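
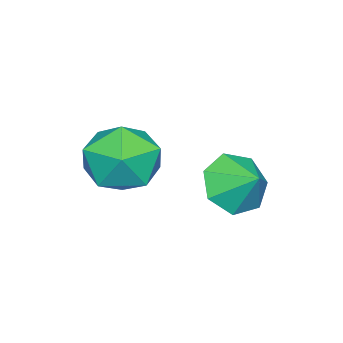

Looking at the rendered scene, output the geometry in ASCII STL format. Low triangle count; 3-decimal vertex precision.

solid 
facet normal -0.301 -0.761 -0.575
outer loop
vertex 0.389 3.592 -2.091
vertex -0.299 3.314 -1.362
vertex -0.429 3.968 -2.16
endloop
endfacet
facet normal 0.421 0.870 -0.256
outer loop
vertex 0.389 3.592 -2.091
vertex -0.429 3.968 -2.16
vertex 0.039 4.166 -0.718
endloop
endfacet
facet normal -0.302 -0.761 -0.574
outer loop
vertex -0.429 3.968 -2.16
vertex -0.299 3.314 -1.362
vertex -1.148 3.852 -1.628
endloop
endfacet
facet normal -0.207 0.976 -0.067
outer loop
vertex -0.429 3.968 -2.16
vertex -1.148 3.852 -1.628
vertex 0.039 4.166 -0.718
endloop
endfacet
facet normal -0.302 -0.761 -0.575
outer loop
vertex -1.148 3.852 -1.628
vertex -0.299 3.314 -1.362
vertex -1.228 3.33 -0.895
endloop
endfacet
facet normal -0.535 0.715 0.451
outer loop
vertex -1.148 3.852 -1.628
vertex -1.228 3.33 -0.895
vertex 0.039 4.166 -0.718
endloop
endfacet
facet normal -0.302 -0.761 -0.574
outer loop
vertex -1.228 3.33 -0.895
vertex -0.299 3.314 -1.362
vertex -0.609 2.797 -0.514
endloop
endfacet
facet normal -0.314 0.284 0.906
outer loop
vertex -1.228 3.33 -0.895
vertex -0.609 2.797 -0.514
vertex 0.039 4.166 -0.718
endloop
endfacet
facet normal -0.302 -0.761 -0.574
outer loop
vertex -0.609 2.797 -0.514
vertex -0.299 3.314 -1.362
vertex 0.244 2.652 -0.771
endloop
endfacet
facet normal 0.289 0.006 0.957
outer loop
vertex -0.609 2.797 -0.514
vertex 0.244 2.652 -0.771
vertex 0.039 4.166 -0.718
endloop
endfacet
facet normal -0.302 -0.761 -0.575
outer loop
vertex 0.244 2.652 -0.771
vertex -0.299 3.314 -1.362
vertex 0.688 3.006 -1.473
endloop
endfacet
facet normal 0.820 0.091 0.565
outer loop
vertex 0.244 2.652 -0.771
vertex 0.688 3.006 -1.473
vertex 0.039 4.166 -0.718
endloop
endfacet
facet normal -0.302 -0.760 -0.575
outer loop
vertex 0.688 3.006 -1.473
vertex -0.299 3.314 -1.362
vertex 0.389 3.592 -2.091
endloop
endfacet
facet normal 0.879 0.475 0.025
outer loop
vertex 0.688 3.006 -1.473
vertex 0.389 3.592 -2.091
vertex 0.039 4.166 -0.718
endloop
endfacet
facet normal -0.735 0.654 0.177
outer loop
vertex 1.302 1.948 -0.235
vertex 1.011 1.348 0.773
vertex 1.82 2.246 0.816
endloop
endfacet
facet normal -0.199 0.964 -0.176
outer loop
vertex 1.302 1.948 -0.235
vertex 1.82 2.246 0.816
vertex 2.484 2.199 -0.193
endloop
endfacet
facet normal -0.101 0.608 -0.787
outer loop
vertex 1.302 1.948 -0.235
vertex 2.484 2.199 -0.193
vertex 2.087 1.271 -0.859
endloop
endfacet
facet normal -0.578 0.079 -0.812
outer loop
vertex 1.302 1.948 -0.235
vertex 2.087 1.271 -0.859
vertex 1.176 0.746 -0.262
endloop
endfacet
facet normal -0.970 0.107 -0.217
outer loop
vertex 1.302 1.948 -0.235
vertex 1.176 0.746 -0.262
vertex 1.011 1.348 0.773
endloop
endfacet
facet normal 0.393 0.894 0.217
outer loop
vertex 2.484 2.199 -0.193
vertex 1.82 2.246 0.816
vertex 2.924 1.754 0.842
endloop
endfacet
facet normal -0.477 0.392 0.787
outer loop
vertex 1.82 2.246 0.816
vertex 1.011 1.348 0.773
vertex 2.013 1.229 1.439
endloop
endfacet
facet normal -0.856 -0.495 0.151
outer loop
vertex 1.011 1.348 0.773
vertex 1.176 0.746 -0.262
vertex 1.616 0.301 0.773
endloop
endfacet
facet normal -0.221 -0.540 -0.812
outer loop
vertex 1.176 0.746 -0.262
vertex 2.087 1.271 -0.859
vertex 2.28 0.254 -0.236
endloop
endfacet
facet normal 0.551 0.318 -0.772
outer loop
vertex 2.087 1.271 -0.859
vertex 2.484 2.199 -0.193
vertex 3.089 1.152 -0.193
endloop
endfacet
facet normal 0.578 -0.079 0.812
outer loop
vertex 2.798 0.552 0.815
vertex 2.924 1.754 0.842
vertex 2.013 1.229 1.439
endloop
endfacet
facet normal 0.101 -0.608 0.787
outer loop
vertex 2.798 0.552 0.815
vertex 2.013 1.229 1.439
vertex 1.616 0.301 0.773
endloop
endfacet
facet normal 0.199 -0.964 0.176
outer loop
vertex 2.798 0.552 0.815
vertex 1.616 0.301 0.773
vertex 2.28 0.254 -0.236
endloop
endfacet
facet normal 0.735 -0.654 -0.177
outer loop
vertex 2.798 0.552 0.815
vertex 2.28 0.254 -0.236
vertex 3.089 1.152 -0.193
endloop
endfacet
facet normal 0.970 -0.107 0.217
outer loop
vertex 2.798 0.552 0.815
vertex 3.089 1.152 -0.193
vertex 2.924 1.754 0.842
endloop
endfacet
facet normal 0.221 0.540 0.812
outer loop
vertex 2.013 1.229 1.439
vertex 2.924 1.754 0.842
vertex 1.82 2.246 0.816
endloop
endfacet
facet normal -0.551 -0.318 0.772
outer loop
vertex 1.616 0.301 0.773
vertex 2.013 1.229 1.439
vertex 1.011 1.348 0.773
endloop
endfacet
facet normal -0.393 -0.894 -0.217
outer loop
vertex 2.28 0.254 -0.236
vertex 1.616 0.301 0.773
vertex 1.176 0.746 -0.262
endloop
endfacet
facet normal 0.477 -0.392 -0.787
outer loop
vertex 3.089 1.152 -0.193
vertex 2.28 0.254 -0.236
vertex 2.087 1.271 -0.859
endloop
endfacet
facet normal 0.856 0.495 -0.151
outer loop
vertex 2.924 1.754 0.842
vertex 3.089 1.152 -0.193
vertex 2.484 2.199 -0.193
endloop
endfacet

endsolid


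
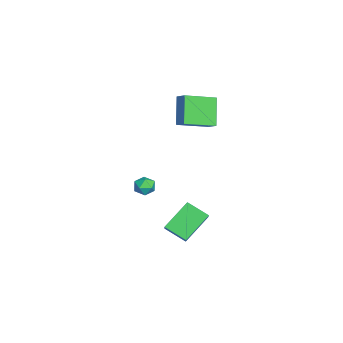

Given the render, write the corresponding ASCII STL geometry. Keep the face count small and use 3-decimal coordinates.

solid 
facet normal -0.758 0.003 -0.652
outer loop
vertex 0.477 -1.739 -2.096
vertex 1.037 -0.63 -2.741
vertex 1.498 -2.946 -3.288
endloop
endfacet
facet normal -0.400 -0.793 0.460
outer loop
vertex 2.483 -2.95 -2.439
vertex 0.477 -1.739 -2.096
vertex 1.498 -2.946 -3.288
endloop
endfacet
facet normal -0.757 0.003 -0.653
outer loop
vertex 1.498 -2.946 -3.288
vertex 1.037 -0.63 -2.741
vertex 2.058 -1.837 -3.932
endloop
endfacet
facet normal 0.516 -0.610 -0.602
outer loop
vertex 2.058 -1.837 -3.932
vertex 2.483 -2.95 -2.439
vertex 1.498 -2.946 -3.288
endloop
endfacet
facet normal -0.516 0.610 0.601
outer loop
vertex 0.477 -1.739 -2.096
vertex 2.022 -0.634 -1.892
vertex 1.037 -0.63 -2.741
endloop
endfacet
facet normal -0.400 -0.793 0.461
outer loop
vertex 1.462 -1.743 -1.248
vertex 0.477 -1.739 -2.096
vertex 2.483 -2.95 -2.439
endloop
endfacet
facet normal -0.516 0.610 0.602
outer loop
vertex 1.462 -1.743 -1.248
vertex 2.022 -0.634 -1.892
vertex 0.477 -1.739 -2.096
endloop
endfacet
facet normal 0.400 0.793 -0.460
outer loop
vertex 1.037 -0.63 -2.741
vertex 2.022 -0.634 -1.892
vertex 2.058 -1.837 -3.932
endloop
endfacet
facet normal 0.515 -0.610 -0.602
outer loop
vertex 3.043 -1.841 -3.084
vertex 2.483 -2.95 -2.439
vertex 2.058 -1.837 -3.932
endloop
endfacet
facet normal 0.400 0.793 -0.460
outer loop
vertex 2.058 -1.837 -3.932
vertex 2.022 -0.634 -1.892
vertex 3.043 -1.841 -3.084
endloop
endfacet
facet normal 0.758 -0.003 0.653
outer loop
vertex 3.043 -1.841 -3.084
vertex 1.462 -1.743 -1.248
vertex 2.483 -2.95 -2.439
endloop
endfacet
facet normal 0.758 -0.004 0.653
outer loop
vertex 2.022 -0.634 -1.892
vertex 1.462 -1.743 -1.248
vertex 3.043 -1.841 -3.084
endloop
endfacet
facet normal -0.620 0.028 0.784
outer loop
vertex -1.858 -1.828 4.919
vertex -2.61 -0.095 4.261
vertex -2.416 -2.232 4.492
endloop
endfacet
facet normal 0.376 -0.866 0.329
outer loop
vertex -1.25 -2.285 3.019
vertex -1.858 -1.828 4.919
vertex -2.416 -2.232 4.492
endloop
endfacet
facet normal -0.620 0.029 0.784
outer loop
vertex -2.416 -2.232 4.492
vertex -2.61 -0.095 4.261
vertex -3.168 -0.498 3.835
endloop
endfacet
facet normal -0.688 -0.498 -0.527
outer loop
vertex -3.168 -0.498 3.835
vertex -1.25 -2.285 3.019
vertex -2.416 -2.232 4.492
endloop
endfacet
facet normal 0.688 0.499 0.527
outer loop
vertex -1.858 -1.828 4.919
vertex -1.444 -0.148 2.788
vertex -2.61 -0.095 4.261
endloop
endfacet
facet normal 0.375 -0.867 0.329
outer loop
vertex -0.692 -1.882 3.445
vertex -1.858 -1.828 4.919
vertex -1.25 -2.285 3.019
endloop
endfacet
facet normal 0.689 0.498 0.527
outer loop
vertex -0.692 -1.882 3.445
vertex -1.444 -0.148 2.788
vertex -1.858 -1.828 4.919
endloop
endfacet
facet normal -0.375 0.867 -0.328
outer loop
vertex -2.61 -0.095 4.261
vertex -1.444 -0.148 2.788
vertex -3.168 -0.498 3.835
endloop
endfacet
facet normal -0.689 -0.499 -0.526
outer loop
vertex -2.002 -0.552 2.361
vertex -1.25 -2.285 3.019
vertex -3.168 -0.498 3.835
endloop
endfacet
facet normal -0.376 0.866 -0.329
outer loop
vertex -3.168 -0.498 3.835
vertex -1.444 -0.148 2.788
vertex -2.002 -0.552 2.361
endloop
endfacet
facet normal 0.620 -0.029 -0.784
outer loop
vertex -2.002 -0.552 2.361
vertex -0.692 -1.882 3.445
vertex -1.25 -2.285 3.019
endloop
endfacet
facet normal 0.620 -0.028 -0.784
outer loop
vertex -1.444 -0.148 2.788
vertex -0.692 -1.882 3.445
vertex -2.002 -0.552 2.361
endloop
endfacet
facet normal -0.996 -0.090 0.014
outer loop
vertex -0.56 -3.707 -1.183
vertex -0.5 -4.365 -1.145
vertex -0.525 -4.003 -0.591
endloop
endfacet
facet normal -0.792 0.526 0.310
outer loop
vertex -0.56 -3.707 -1.183
vertex -0.525 -4.003 -0.591
vertex -0.194 -3.44 -0.7
endloop
endfacet
facet normal -0.419 0.891 -0.175
outer loop
vertex -0.56 -3.707 -1.183
vertex -0.194 -3.44 -0.7
vertex 0.036 -3.454 -1.321
endloop
endfacet
facet normal -0.391 0.501 -0.772
outer loop
vertex -0.56 -3.707 -1.183
vertex 0.036 -3.454 -1.321
vertex -0.153 -4.026 -1.596
endloop
endfacet
facet normal -0.748 -0.106 -0.655
outer loop
vertex -0.56 -3.707 -1.183
vertex -0.153 -4.026 -1.596
vertex -0.5 -4.365 -1.145
endloop
endfacet
facet normal -0.356 0.375 0.856
outer loop
vertex -0.194 -3.44 -0.7
vertex -0.525 -4.003 -0.591
vertex 0.093 -3.934 -0.364
endloop
endfacet
facet normal -0.687 -0.622 0.375
outer loop
vertex -0.525 -4.003 -0.591
vertex -0.5 -4.365 -1.145
vertex -0.096 -4.506 -0.639
endloop
endfacet
facet normal -0.286 -0.647 -0.707
outer loop
vertex -0.5 -4.365 -1.145
vertex -0.153 -4.026 -1.596
vertex 0.134 -4.52 -1.26
endloop
endfacet
facet normal 0.292 0.334 -0.896
outer loop
vertex -0.153 -4.026 -1.596
vertex 0.036 -3.454 -1.321
vertex 0.465 -3.957 -1.369
endloop
endfacet
facet normal 0.249 0.966 0.070
outer loop
vertex 0.036 -3.454 -1.321
vertex -0.194 -3.44 -0.7
vertex 0.44 -3.595 -0.815
endloop
endfacet
facet normal 0.391 -0.501 0.772
outer loop
vertex 0.5 -4.253 -0.777
vertex 0.093 -3.934 -0.364
vertex -0.096 -4.506 -0.639
endloop
endfacet
facet normal 0.419 -0.891 0.175
outer loop
vertex 0.5 -4.253 -0.777
vertex -0.096 -4.506 -0.639
vertex 0.134 -4.52 -1.26
endloop
endfacet
facet normal 0.792 -0.526 -0.310
outer loop
vertex 0.5 -4.253 -0.777
vertex 0.134 -4.52 -1.26
vertex 0.465 -3.957 -1.369
endloop
endfacet
facet normal 0.996 0.090 -0.014
outer loop
vertex 0.5 -4.253 -0.777
vertex 0.465 -3.957 -1.369
vertex 0.44 -3.595 -0.815
endloop
endfacet
facet normal 0.748 0.106 0.655
outer loop
vertex 0.5 -4.253 -0.777
vertex 0.44 -3.595 -0.815
vertex 0.093 -3.934 -0.364
endloop
endfacet
facet normal -0.292 -0.334 0.896
outer loop
vertex -0.096 -4.506 -0.639
vertex 0.093 -3.934 -0.364
vertex -0.525 -4.003 -0.591
endloop
endfacet
facet normal -0.249 -0.966 -0.070
outer loop
vertex 0.134 -4.52 -1.26
vertex -0.096 -4.506 -0.639
vertex -0.5 -4.365 -1.145
endloop
endfacet
facet normal 0.356 -0.375 -0.856
outer loop
vertex 0.465 -3.957 -1.369
vertex 0.134 -4.52 -1.26
vertex -0.153 -4.026 -1.596
endloop
endfacet
facet normal 0.687 0.622 -0.375
outer loop
vertex 0.44 -3.595 -0.815
vertex 0.465 -3.957 -1.369
vertex 0.036 -3.454 -1.321
endloop
endfacet
facet normal 0.286 0.647 0.707
outer loop
vertex 0.093 -3.934 -0.364
vertex 0.44 -3.595 -0.815
vertex -0.194 -3.44 -0.7
endloop
endfacet

endsolid


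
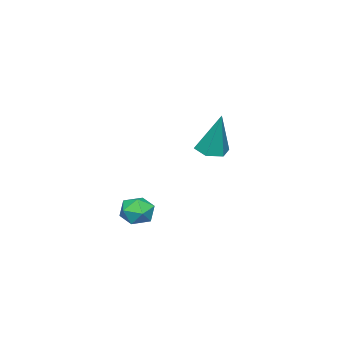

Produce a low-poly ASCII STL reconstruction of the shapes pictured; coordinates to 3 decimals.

solid 
facet normal -0.587 0.783 -0.207
outer loop
vertex 2.185 3.878 -0.229
vertex 1.665 3.542 -0.025
vertex 2.003 3.907 0.396
endloop
endfacet
facet normal 0.070 0.997 -0.026
outer loop
vertex 2.185 3.878 -0.229
vertex 2.003 3.907 0.396
vertex 2.634 3.859 0.243
endloop
endfacet
facet normal 0.533 0.697 -0.479
outer loop
vertex 2.185 3.878 -0.229
vertex 2.634 3.859 0.243
vertex 2.687 3.464 -0.273
endloop
endfacet
facet normal 0.163 0.298 -0.941
outer loop
vertex 2.185 3.878 -0.229
vertex 2.687 3.464 -0.273
vertex 2.088 3.268 -0.439
endloop
endfacet
facet normal -0.529 0.350 -0.773
outer loop
vertex 2.185 3.878 -0.229
vertex 2.088 3.268 -0.439
vertex 1.665 3.542 -0.025
endloop
endfacet
facet normal 0.209 0.750 0.627
outer loop
vertex 2.634 3.859 0.243
vertex 2.003 3.907 0.396
vertex 2.392 3.512 0.739
endloop
endfacet
facet normal -0.852 0.403 0.335
outer loop
vertex 2.003 3.907 0.396
vertex 1.665 3.542 -0.025
vertex 1.793 3.316 0.573
endloop
endfacet
facet normal -0.759 -0.298 -0.579
outer loop
vertex 1.665 3.542 -0.025
vertex 2.088 3.268 -0.439
vertex 1.846 2.921 0.057
endloop
endfacet
facet normal 0.361 -0.383 -0.850
outer loop
vertex 2.088 3.268 -0.439
vertex 2.687 3.464 -0.273
vertex 2.477 2.873 -0.096
endloop
endfacet
facet normal 0.958 0.266 -0.105
outer loop
vertex 2.687 3.464 -0.273
vertex 2.634 3.859 0.243
vertex 2.815 3.238 0.325
endloop
endfacet
facet normal -0.163 -0.298 0.941
outer loop
vertex 2.295 2.902 0.529
vertex 2.392 3.512 0.739
vertex 1.793 3.316 0.573
endloop
endfacet
facet normal -0.533 -0.697 0.479
outer loop
vertex 2.295 2.902 0.529
vertex 1.793 3.316 0.573
vertex 1.846 2.921 0.057
endloop
endfacet
facet normal -0.070 -0.997 0.026
outer loop
vertex 2.295 2.902 0.529
vertex 1.846 2.921 0.057
vertex 2.477 2.873 -0.096
endloop
endfacet
facet normal 0.587 -0.783 0.207
outer loop
vertex 2.295 2.902 0.529
vertex 2.477 2.873 -0.096
vertex 2.815 3.238 0.325
endloop
endfacet
facet normal 0.529 -0.350 0.773
outer loop
vertex 2.295 2.902 0.529
vertex 2.815 3.238 0.325
vertex 2.392 3.512 0.739
endloop
endfacet
facet normal -0.361 0.383 0.850
outer loop
vertex 1.793 3.316 0.573
vertex 2.392 3.512 0.739
vertex 2.003 3.907 0.396
endloop
endfacet
facet normal -0.958 -0.266 0.105
outer loop
vertex 1.846 2.921 0.057
vertex 1.793 3.316 0.573
vertex 1.665 3.542 -0.025
endloop
endfacet
facet normal -0.209 -0.750 -0.627
outer loop
vertex 2.477 2.873 -0.096
vertex 1.846 2.921 0.057
vertex 2.088 3.268 -0.439
endloop
endfacet
facet normal 0.852 -0.403 -0.335
outer loop
vertex 2.815 3.238 0.325
vertex 2.477 2.873 -0.096
vertex 2.687 3.464 -0.273
endloop
endfacet
facet normal 0.759 0.298 0.579
outer loop
vertex 2.392 3.512 0.739
vertex 2.815 3.238 0.325
vertex 2.634 3.859 0.243
endloop
endfacet
facet normal -0.133 -0.297 -0.946
outer loop
vertex -1.685 3.127 1.73
vertex -2.118 3.564 1.654
vertex -1.524 3.692 1.53
endloop
endfacet
facet normal 0.954 -0.190 0.230
outer loop
vertex -1.685 3.127 1.73
vertex -1.524 3.692 1.53
vertex -1.882 4.096 3.346
endloop
endfacet
facet normal -0.133 -0.297 -0.945
outer loop
vertex -1.524 3.692 1.53
vertex -2.118 3.564 1.654
vertex -1.958 4.128 1.454
endloop
endfacet
facet normal 0.710 0.704 -0.017
outer loop
vertex -1.524 3.692 1.53
vertex -1.958 4.128 1.454
vertex -1.882 4.096 3.346
endloop
endfacet
facet normal -0.132 -0.298 -0.945
outer loop
vertex -1.958 4.128 1.454
vertex -2.118 3.564 1.654
vertex -2.552 4.001 1.577
endloop
endfacet
facet normal -0.204 0.979 0.025
outer loop
vertex -1.958 4.128 1.454
vertex -2.552 4.001 1.577
vertex -1.882 4.096 3.346
endloop
endfacet
facet normal -0.132 -0.297 -0.946
outer loop
vertex -2.552 4.001 1.577
vertex -2.118 3.564 1.654
vertex -2.712 3.436 1.777
endloop
endfacet
facet normal -0.879 0.360 0.314
outer loop
vertex -2.552 4.001 1.577
vertex -2.712 3.436 1.777
vertex -1.882 4.096 3.346
endloop
endfacet
facet normal -0.132 -0.297 -0.946
outer loop
vertex -2.712 3.436 1.777
vertex -2.118 3.564 1.654
vertex -2.279 2.999 1.854
endloop
endfacet
facet normal -0.636 -0.531 0.560
outer loop
vertex -2.712 3.436 1.777
vertex -2.279 2.999 1.854
vertex -1.882 4.096 3.346
endloop
endfacet
facet normal -0.133 -0.297 -0.946
outer loop
vertex -2.279 2.999 1.854
vertex -2.118 3.564 1.654
vertex -1.685 3.127 1.73
endloop
endfacet
facet normal 0.282 -0.807 0.518
outer loop
vertex -2.279 2.999 1.854
vertex -1.685 3.127 1.73
vertex -1.882 4.096 3.346
endloop
endfacet

endsolid


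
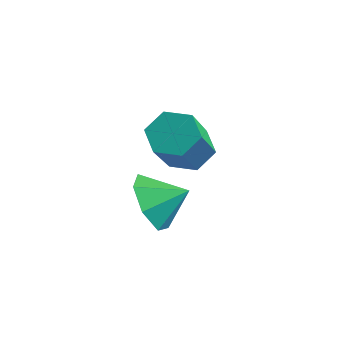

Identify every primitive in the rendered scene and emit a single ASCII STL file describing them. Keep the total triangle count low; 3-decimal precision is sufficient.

solid 
facet normal -0.670 -0.575 -0.469
outer loop
vertex 1.532 -0.663 -2.083
vertex 0.865 -0.196 -1.702
vertex 1.281 -0.042 -2.485
endloop
endfacet
facet normal 0.940 0.203 -0.273
outer loop
vertex 1.532 -0.663 -2.083
vertex 1.281 -0.042 -2.485
vertex 1.555 0.396 -1.218
endloop
endfacet
facet normal -0.671 -0.575 -0.469
outer loop
vertex 1.281 -0.042 -2.485
vertex 0.865 -0.196 -1.702
vertex 0.716 0.463 -2.296
endloop
endfacet
facet normal 0.544 0.750 -0.377
outer loop
vertex 1.281 -0.042 -2.485
vertex 0.716 0.463 -2.296
vertex 1.555 0.396 -1.218
endloop
endfacet
facet normal -0.670 -0.575 -0.469
outer loop
vertex 0.716 0.463 -2.296
vertex 0.865 -0.196 -1.702
vertex 0.263 0.472 -1.66
endloop
endfacet
facet normal 0.051 0.998 0.022
outer loop
vertex 0.716 0.463 -2.296
vertex 0.263 0.472 -1.66
vertex 1.555 0.396 -1.218
endloop
endfacet
facet normal -0.670 -0.575 -0.469
outer loop
vertex 0.263 0.472 -1.66
vertex 0.865 -0.196 -1.702
vertex 0.263 -0.022 -1.055
endloop
endfacet
facet normal -0.168 0.764 0.623
outer loop
vertex 0.263 0.472 -1.66
vertex 0.263 -0.022 -1.055
vertex 1.555 0.396 -1.218
endloop
endfacet
facet normal -0.670 -0.575 -0.469
outer loop
vertex 0.263 -0.022 -1.055
vertex 0.865 -0.196 -1.702
vertex 0.716 -0.647 -0.937
endloop
endfacet
facet normal 0.051 0.221 0.974
outer loop
vertex 0.263 -0.022 -1.055
vertex 0.716 -0.647 -0.937
vertex 1.555 0.396 -1.218
endloop
endfacet
facet normal -0.670 -0.575 -0.469
outer loop
vertex 0.716 -0.647 -0.937
vertex 0.865 -0.196 -1.702
vertex 1.281 -0.932 -1.395
endloop
endfacet
facet normal 0.545 -0.220 0.809
outer loop
vertex 0.716 -0.647 -0.937
vertex 1.281 -0.932 -1.395
vertex 1.555 0.396 -1.218
endloop
endfacet
facet normal -0.670 -0.575 -0.469
outer loop
vertex 1.281 -0.932 -1.395
vertex 0.865 -0.196 -1.702
vertex 1.532 -0.663 -2.083
endloop
endfacet
facet normal 0.940 -0.228 0.254
outer loop
vertex 1.281 -0.932 -1.395
vertex 1.532 -0.663 -2.083
vertex 1.555 0.396 -1.218
endloop
endfacet
facet normal -0.303 0.602 -0.739
outer loop
vertex 1.451 0.783 -0.74
vertex 0.94 1.017 -0.34
vertex 1.553 1.332 -0.335
endloop
endfacet
facet normal 0.942 0.068 -0.330
outer loop
vertex 1.451 0.783 -0.74
vertex 1.553 1.332 -0.335
vertex 2.032 -0.371 0.681
endloop
endfacet
facet normal 0.942 0.068 -0.330
outer loop
vertex 2.032 -0.371 0.681
vertex 1.553 1.332 -0.335
vertex 2.134 0.179 1.086
endloop
endfacet
facet normal 0.302 -0.601 0.740
outer loop
vertex 2.032 -0.371 0.681
vertex 2.134 0.179 1.086
vertex 1.52 -0.137 1.08
endloop
endfacet
facet normal -0.302 0.600 -0.740
outer loop
vertex 1.553 1.332 -0.335
vertex 0.94 1.017 -0.34
vertex 1.041 1.566 0.064
endloop
endfacet
facet normal 0.598 0.724 0.343
outer loop
vertex 1.553 1.332 -0.335
vertex 1.041 1.566 0.064
vertex 2.134 0.179 1.086
endloop
endfacet
facet normal 0.598 0.724 0.343
outer loop
vertex 2.134 0.179 1.086
vertex 1.041 1.566 0.064
vertex 1.622 0.413 1.485
endloop
endfacet
facet normal 0.302 -0.601 0.740
outer loop
vertex 2.134 0.179 1.086
vertex 1.622 0.413 1.485
vertex 1.52 -0.137 1.08
endloop
endfacet
facet normal -0.302 0.600 -0.740
outer loop
vertex 1.041 1.566 0.064
vertex 0.94 1.017 -0.34
vertex 0.428 1.251 0.059
endloop
endfacet
facet normal -0.343 0.656 0.672
outer loop
vertex 1.041 1.566 0.064
vertex 0.428 1.251 0.059
vertex 1.622 0.413 1.485
endloop
endfacet
facet normal -0.343 0.655 0.673
outer loop
vertex 1.622 0.413 1.485
vertex 0.428 1.251 0.059
vertex 1.009 0.097 1.48
endloop
endfacet
facet normal 0.304 -0.601 0.739
outer loop
vertex 1.622 0.413 1.485
vertex 1.009 0.097 1.48
vertex 1.52 -0.137 1.08
endloop
endfacet
facet normal -0.302 0.601 -0.740
outer loop
vertex 0.428 1.251 0.059
vertex 0.94 1.017 -0.34
vertex 0.326 0.701 -0.346
endloop
endfacet
facet normal -0.942 -0.068 0.330
outer loop
vertex 0.428 1.251 0.059
vertex 0.326 0.701 -0.346
vertex 1.009 0.097 1.48
endloop
endfacet
facet normal -0.942 -0.068 0.330
outer loop
vertex 1.009 0.097 1.48
vertex 0.326 0.701 -0.346
vertex 0.907 -0.452 1.075
endloop
endfacet
facet normal 0.303 -0.602 0.739
outer loop
vertex 1.009 0.097 1.48
vertex 0.907 -0.452 1.075
vertex 1.52 -0.137 1.08
endloop
endfacet
facet normal -0.302 0.601 -0.740
outer loop
vertex 0.326 0.701 -0.346
vertex 0.94 1.017 -0.34
vertex 0.838 0.467 -0.745
endloop
endfacet
facet normal -0.598 -0.724 -0.343
outer loop
vertex 0.326 0.701 -0.346
vertex 0.838 0.467 -0.745
vertex 0.907 -0.452 1.075
endloop
endfacet
facet normal -0.598 -0.724 -0.343
outer loop
vertex 0.907 -0.452 1.075
vertex 0.838 0.467 -0.745
vertex 1.419 -0.686 0.676
endloop
endfacet
facet normal 0.302 -0.600 0.740
outer loop
vertex 0.907 -0.452 1.075
vertex 1.419 -0.686 0.676
vertex 1.52 -0.137 1.08
endloop
endfacet
facet normal -0.304 0.601 -0.739
outer loop
vertex 0.838 0.467 -0.745
vertex 0.94 1.017 -0.34
vertex 1.451 0.783 -0.74
endloop
endfacet
facet normal 0.343 -0.656 -0.672
outer loop
vertex 0.838 0.467 -0.745
vertex 1.451 0.783 -0.74
vertex 1.419 -0.686 0.676
endloop
endfacet
facet normal 0.343 -0.656 -0.673
outer loop
vertex 1.419 -0.686 0.676
vertex 1.451 0.783 -0.74
vertex 2.032 -0.371 0.681
endloop
endfacet
facet normal 0.302 -0.600 0.740
outer loop
vertex 1.419 -0.686 0.676
vertex 2.032 -0.371 0.681
vertex 1.52 -0.137 1.08
endloop
endfacet

endsolid


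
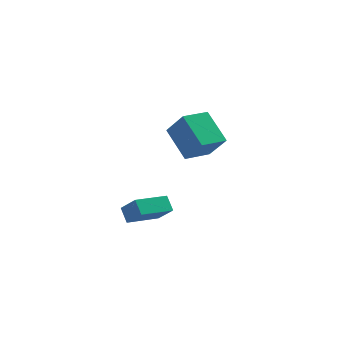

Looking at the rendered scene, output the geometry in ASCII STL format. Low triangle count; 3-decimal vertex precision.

solid 
facet normal -0.412 0.549 0.727
outer loop
vertex -0.481 -4.22 1.134
vertex 0.667 -3.044 0.897
vertex -1.217 -3.669 0.301
endloop
endfacet
facet normal -0.692 -0.708 0.143
outer loop
vertex -0.867 -4.136 -0.317
vertex -0.481 -4.22 1.134
vertex -1.217 -3.669 0.301
endloop
endfacet
facet normal -0.412 0.549 0.727
outer loop
vertex -1.217 -3.669 0.301
vertex 0.667 -3.044 0.897
vertex -0.069 -2.494 0.064
endloop
endfacet
facet normal -0.593 0.444 -0.672
outer loop
vertex -0.069 -2.494 0.064
vertex -0.867 -4.136 -0.317
vertex -1.217 -3.669 0.301
endloop
endfacet
facet normal 0.593 -0.444 0.671
outer loop
vertex -0.481 -4.22 1.134
vertex 1.017 -3.511 0.279
vertex 0.667 -3.044 0.897
endloop
endfacet
facet normal -0.691 -0.708 0.143
outer loop
vertex -0.131 -4.686 0.516
vertex -0.481 -4.22 1.134
vertex -0.867 -4.136 -0.317
endloop
endfacet
facet normal 0.593 -0.444 0.671
outer loop
vertex -0.131 -4.686 0.516
vertex 1.017 -3.511 0.279
vertex -0.481 -4.22 1.134
endloop
endfacet
facet normal 0.691 0.708 -0.143
outer loop
vertex 0.667 -3.044 0.897
vertex 1.017 -3.511 0.279
vertex -0.069 -2.494 0.064
endloop
endfacet
facet normal -0.594 0.444 -0.671
outer loop
vertex 0.281 -2.96 -0.554
vertex -0.867 -4.136 -0.317
vertex -0.069 -2.494 0.064
endloop
endfacet
facet normal 0.691 0.708 -0.142
outer loop
vertex -0.069 -2.494 0.064
vertex 1.017 -3.511 0.279
vertex 0.281 -2.96 -0.554
endloop
endfacet
facet normal 0.412 -0.549 -0.727
outer loop
vertex 0.281 -2.96 -0.554
vertex -0.131 -4.686 0.516
vertex -0.867 -4.136 -0.317
endloop
endfacet
facet normal 0.412 -0.549 -0.727
outer loop
vertex 1.017 -3.511 0.279
vertex -0.131 -4.686 0.516
vertex 0.281 -2.96 -0.554
endloop
endfacet
facet normal -0.535 0.382 -0.754
outer loop
vertex -0.191 1.568 2.709
vertex 0.746 2.642 2.589
vertex 0.834 0.534 1.458
endloop
endfacet
facet normal -0.655 -0.751 0.083
outer loop
vertex 1.694 -0.082 2.671
vertex -0.191 1.568 2.709
vertex 0.834 0.534 1.458
endloop
endfacet
facet normal -0.534 0.382 -0.754
outer loop
vertex 0.834 0.534 1.458
vertex 0.746 2.642 2.589
vertex 1.771 1.607 1.338
endloop
endfacet
facet normal 0.534 -0.539 -0.652
outer loop
vertex 1.771 1.607 1.338
vertex 1.694 -0.082 2.671
vertex 0.834 0.534 1.458
endloop
endfacet
facet normal -0.534 0.539 0.652
outer loop
vertex -0.191 1.568 2.709
vertex 1.606 2.026 3.802
vertex 0.746 2.642 2.589
endloop
endfacet
facet normal -0.655 -0.751 0.084
outer loop
vertex 0.669 0.953 3.922
vertex -0.191 1.568 2.709
vertex 1.694 -0.082 2.671
endloop
endfacet
facet normal -0.534 0.539 0.652
outer loop
vertex 0.669 0.953 3.922
vertex 1.606 2.026 3.802
vertex -0.191 1.568 2.709
endloop
endfacet
facet normal 0.656 0.750 -0.084
outer loop
vertex 0.746 2.642 2.589
vertex 1.606 2.026 3.802
vertex 1.771 1.607 1.338
endloop
endfacet
facet normal 0.534 -0.539 -0.652
outer loop
vertex 2.631 0.992 2.551
vertex 1.694 -0.082 2.671
vertex 1.771 1.607 1.338
endloop
endfacet
facet normal 0.655 0.751 -0.084
outer loop
vertex 1.771 1.607 1.338
vertex 1.606 2.026 3.802
vertex 2.631 0.992 2.551
endloop
endfacet
facet normal 0.534 -0.382 0.754
outer loop
vertex 2.631 0.992 2.551
vertex 0.669 0.953 3.922
vertex 1.694 -0.082 2.671
endloop
endfacet
facet normal 0.534 -0.382 0.754
outer loop
vertex 1.606 2.026 3.802
vertex 0.669 0.953 3.922
vertex 2.631 0.992 2.551
endloop
endfacet

endsolid


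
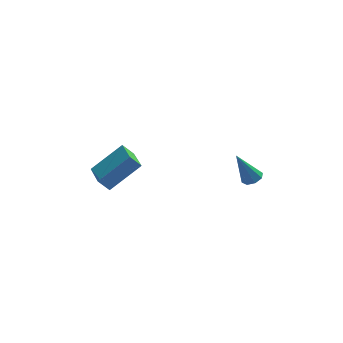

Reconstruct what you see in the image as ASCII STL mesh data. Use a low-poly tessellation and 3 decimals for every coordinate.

solid 
facet normal 0.432 -0.021 -0.902
outer loop
vertex 3.764 -1.681 1.993
vertex 3.438 -2.151 1.848
vertex 3.371 -1.566 1.802
endloop
endfacet
facet normal 0.110 0.935 0.337
outer loop
vertex 3.764 -1.681 1.993
vertex 3.371 -1.566 1.802
vertex 2.622 -2.109 3.552
endloop
endfacet
facet normal 0.433 -0.021 -0.901
outer loop
vertex 3.371 -1.566 1.802
vertex 3.438 -2.151 1.848
vertex 3.018 -1.794 1.638
endloop
endfacet
facet normal -0.550 0.835 0.024
outer loop
vertex 3.371 -1.566 1.802
vertex 3.018 -1.794 1.638
vertex 2.622 -2.109 3.552
endloop
endfacet
facet normal 0.432 -0.022 -0.902
outer loop
vertex 3.018 -1.794 1.638
vertex 3.438 -2.151 1.848
vertex 2.91 -2.231 1.597
endloop
endfacet
facet normal -0.955 0.251 -0.156
outer loop
vertex 3.018 -1.794 1.638
vertex 2.91 -2.231 1.597
vertex 2.622 -2.109 3.552
endloop
endfacet
facet normal 0.432 -0.021 -0.902
outer loop
vertex 2.91 -2.231 1.597
vertex 3.438 -2.151 1.848
vertex 3.112 -2.62 1.703
endloop
endfacet
facet normal -0.872 -0.480 -0.099
outer loop
vertex 2.91 -2.231 1.597
vertex 3.112 -2.62 1.703
vertex 2.622 -2.109 3.552
endloop
endfacet
facet normal 0.432 -0.021 -0.902
outer loop
vertex 3.112 -2.62 1.703
vertex 3.438 -2.151 1.848
vertex 3.505 -2.735 1.894
endloop
endfacet
facet normal -0.349 -0.923 0.163
outer loop
vertex 3.112 -2.62 1.703
vertex 3.505 -2.735 1.894
vertex 2.622 -2.109 3.552
endloop
endfacet
facet normal 0.432 -0.022 -0.902
outer loop
vertex 3.505 -2.735 1.894
vertex 3.438 -2.151 1.848
vertex 3.859 -2.507 2.058
endloop
endfacet
facet normal 0.310 -0.823 0.476
outer loop
vertex 3.505 -2.735 1.894
vertex 3.859 -2.507 2.058
vertex 2.622 -2.109 3.552
endloop
endfacet
facet normal 0.432 -0.021 -0.902
outer loop
vertex 3.859 -2.507 2.058
vertex 3.438 -2.151 1.848
vertex 3.966 -2.071 2.099
endloop
endfacet
facet normal 0.716 -0.237 0.656
outer loop
vertex 3.859 -2.507 2.058
vertex 3.966 -2.071 2.099
vertex 2.622 -2.109 3.552
endloop
endfacet
facet normal 0.432 -0.021 -0.902
outer loop
vertex 3.966 -2.071 2.099
vertex 3.438 -2.151 1.848
vertex 3.764 -1.681 1.993
endloop
endfacet
facet normal 0.633 0.491 0.599
outer loop
vertex 3.966 -2.071 2.099
vertex 3.764 -1.681 1.993
vertex 2.622 -2.109 3.552
endloop
endfacet
facet normal -0.752 -0.225 -0.620
outer loop
vertex -4.136 -1.15 1.415
vertex -4.382 0.476 1.123
vertex -3.558 -1.187 0.727
endloop
endfacet
facet normal 0.147 -0.973 0.176
outer loop
vertex -1.918 -0.696 2.077
vertex -4.136 -1.15 1.415
vertex -3.558 -1.187 0.727
endloop
endfacet
facet normal -0.752 -0.225 -0.619
outer loop
vertex -3.558 -1.187 0.727
vertex -4.382 0.476 1.123
vertex -3.804 0.439 0.434
endloop
endfacet
facet normal 0.642 -0.041 -0.765
outer loop
vertex -3.804 0.439 0.434
vertex -1.918 -0.696 2.077
vertex -3.558 -1.187 0.727
endloop
endfacet
facet normal -0.642 0.040 0.765
outer loop
vertex -4.136 -1.15 1.415
vertex -2.742 0.967 2.473
vertex -4.382 0.476 1.123
endloop
endfacet
facet normal 0.147 -0.973 0.175
outer loop
vertex -2.496 -0.659 2.766
vertex -4.136 -1.15 1.415
vertex -1.918 -0.696 2.077
endloop
endfacet
facet normal -0.643 0.041 0.765
outer loop
vertex -2.496 -0.659 2.766
vertex -2.742 0.967 2.473
vertex -4.136 -1.15 1.415
endloop
endfacet
facet normal -0.147 0.973 -0.176
outer loop
vertex -4.382 0.476 1.123
vertex -2.742 0.967 2.473
vertex -3.804 0.439 0.434
endloop
endfacet
facet normal 0.642 -0.040 -0.765
outer loop
vertex -2.164 0.93 1.785
vertex -1.918 -0.696 2.077
vertex -3.804 0.439 0.434
endloop
endfacet
facet normal -0.147 0.973 -0.176
outer loop
vertex -3.804 0.439 0.434
vertex -2.742 0.967 2.473
vertex -2.164 0.93 1.785
endloop
endfacet
facet normal 0.752 0.225 0.619
outer loop
vertex -2.164 0.93 1.785
vertex -2.496 -0.659 2.766
vertex -1.918 -0.696 2.077
endloop
endfacet
facet normal 0.752 0.225 0.620
outer loop
vertex -2.742 0.967 2.473
vertex -2.496 -0.659 2.766
vertex -2.164 0.93 1.785
endloop
endfacet

endsolid


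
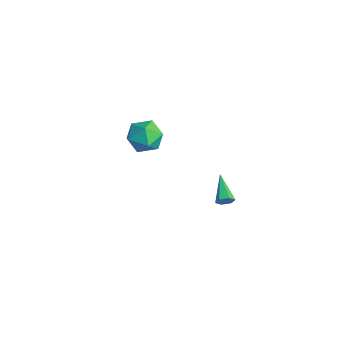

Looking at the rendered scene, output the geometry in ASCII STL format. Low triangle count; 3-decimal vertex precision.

solid 
facet normal 0.855 -0.299 -0.423
outer loop
vertex 4.643 -2.081 4.041
vertex 4.388 -2.163 3.584
vertex 4.604 -1.69 3.686
endloop
endfacet
facet normal 0.290 0.659 0.694
outer loop
vertex 4.643 -2.081 4.041
vertex 4.604 -1.69 3.686
vertex 2.832 -1.617 4.356
endloop
endfacet
facet normal 0.855 -0.299 -0.423
outer loop
vertex 4.604 -1.69 3.686
vertex 4.388 -2.163 3.584
vertex 4.349 -1.772 3.229
endloop
endfacet
facet normal -0.022 0.986 -0.165
outer loop
vertex 4.604 -1.69 3.686
vertex 4.349 -1.772 3.229
vertex 2.832 -1.617 4.356
endloop
endfacet
facet normal 0.854 -0.300 -0.425
outer loop
vertex 4.349 -1.772 3.229
vertex 4.388 -2.163 3.584
vertex 4.132 -2.245 3.127
endloop
endfacet
facet normal -0.520 0.401 -0.754
outer loop
vertex 4.349 -1.772 3.229
vertex 4.132 -2.245 3.127
vertex 2.832 -1.617 4.356
endloop
endfacet
facet normal 0.854 -0.301 -0.424
outer loop
vertex 4.132 -2.245 3.127
vertex 4.388 -2.163 3.584
vertex 4.171 -2.636 3.483
endloop
endfacet
facet normal -0.707 -0.513 -0.486
outer loop
vertex 4.132 -2.245 3.127
vertex 4.171 -2.636 3.483
vertex 2.832 -1.617 4.356
endloop
endfacet
facet normal 0.854 -0.301 -0.424
outer loop
vertex 4.171 -2.636 3.483
vertex 4.388 -2.163 3.584
vertex 4.427 -2.554 3.94
endloop
endfacet
facet normal -0.396 -0.839 0.372
outer loop
vertex 4.171 -2.636 3.483
vertex 4.427 -2.554 3.94
vertex 2.832 -1.617 4.356
endloop
endfacet
facet normal 0.855 -0.300 -0.423
outer loop
vertex 4.427 -2.554 3.94
vertex 4.388 -2.163 3.584
vertex 4.643 -2.081 4.041
endloop
endfacet
facet normal 0.103 -0.252 0.962
outer loop
vertex 4.427 -2.554 3.94
vertex 4.643 -2.081 4.041
vertex 2.832 -1.617 4.356
endloop
endfacet
facet normal -0.939 -0.338 0.066
outer loop
vertex -4.379 -2.619 3.125
vertex -4.01 -3.7 2.835
vertex -4.048 -3.374 3.966
endloop
endfacet
facet normal -0.833 0.207 0.514
outer loop
vertex -4.379 -2.619 3.125
vertex -4.048 -3.374 3.966
vertex -3.727 -2.243 4.03
endloop
endfacet
facet normal -0.623 0.771 0.129
outer loop
vertex -4.379 -2.619 3.125
vertex -3.727 -2.243 4.03
vertex -3.49 -1.869 2.938
endloop
endfacet
facet normal -0.601 0.573 -0.557
outer loop
vertex -4.379 -2.619 3.125
vertex -3.49 -1.869 2.938
vertex -3.665 -2.77 2.2
endloop
endfacet
facet normal -0.795 -0.112 -0.596
outer loop
vertex -4.379 -2.619 3.125
vertex -3.665 -2.77 2.2
vertex -4.01 -3.7 2.835
endloop
endfacet
facet normal -0.299 0.031 0.954
outer loop
vertex -3.727 -2.243 4.03
vertex -4.048 -3.374 3.966
vertex -2.955 -3.09 4.3
endloop
endfacet
facet normal -0.471 -0.852 0.230
outer loop
vertex -4.048 -3.374 3.966
vertex -4.01 -3.7 2.835
vertex -3.13 -3.991 3.562
endloop
endfacet
facet normal -0.239 -0.486 -0.841
outer loop
vertex -4.01 -3.7 2.835
vertex -3.665 -2.77 2.2
vertex -2.893 -3.617 2.47
endloop
endfacet
facet normal 0.076 0.623 -0.779
outer loop
vertex -3.665 -2.77 2.2
vertex -3.49 -1.869 2.938
vertex -2.572 -2.486 2.534
endloop
endfacet
facet normal 0.038 0.943 0.331
outer loop
vertex -3.49 -1.869 2.938
vertex -3.727 -2.243 4.03
vertex -2.61 -2.16 3.665
endloop
endfacet
facet normal 0.601 -0.573 0.557
outer loop
vertex -2.241 -3.241 3.375
vertex -2.955 -3.09 4.3
vertex -3.13 -3.991 3.562
endloop
endfacet
facet normal 0.623 -0.771 -0.129
outer loop
vertex -2.241 -3.241 3.375
vertex -3.13 -3.991 3.562
vertex -2.893 -3.617 2.47
endloop
endfacet
facet normal 0.833 -0.207 -0.514
outer loop
vertex -2.241 -3.241 3.375
vertex -2.893 -3.617 2.47
vertex -2.572 -2.486 2.534
endloop
endfacet
facet normal 0.939 0.338 -0.066
outer loop
vertex -2.241 -3.241 3.375
vertex -2.572 -2.486 2.534
vertex -2.61 -2.16 3.665
endloop
endfacet
facet normal 0.795 0.112 0.596
outer loop
vertex -2.241 -3.241 3.375
vertex -2.61 -2.16 3.665
vertex -2.955 -3.09 4.3
endloop
endfacet
facet normal -0.076 -0.623 0.779
outer loop
vertex -3.13 -3.991 3.562
vertex -2.955 -3.09 4.3
vertex -4.048 -3.374 3.966
endloop
endfacet
facet normal -0.038 -0.943 -0.331
outer loop
vertex -2.893 -3.617 2.47
vertex -3.13 -3.991 3.562
vertex -4.01 -3.7 2.835
endloop
endfacet
facet normal 0.299 -0.031 -0.954
outer loop
vertex -2.572 -2.486 2.534
vertex -2.893 -3.617 2.47
vertex -3.665 -2.77 2.2
endloop
endfacet
facet normal 0.471 0.852 -0.230
outer loop
vertex -2.61 -2.16 3.665
vertex -2.572 -2.486 2.534
vertex -3.49 -1.869 2.938
endloop
endfacet
facet normal 0.239 0.486 0.841
outer loop
vertex -2.955 -3.09 4.3
vertex -2.61 -2.16 3.665
vertex -3.727 -2.243 4.03
endloop
endfacet

endsolid


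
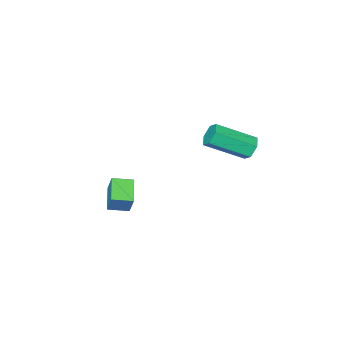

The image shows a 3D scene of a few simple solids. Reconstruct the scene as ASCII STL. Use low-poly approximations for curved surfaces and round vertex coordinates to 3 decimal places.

solid 
facet normal -0.706 0.531 -0.468
outer loop
vertex -0.031 3.855 2.934
vertex -0.363 3.895 3.48
vertex 0.07 4.343 3.335
endloop
endfacet
facet normal 0.691 0.368 -0.622
outer loop
vertex -0.031 3.855 2.934
vertex 0.07 4.343 3.335
vertex 1.415 2.765 3.894
endloop
endfacet
facet normal 0.691 0.368 -0.623
outer loop
vertex 1.415 2.765 3.894
vertex 0.07 4.343 3.335
vertex 1.517 3.254 4.296
endloop
endfacet
facet normal 0.706 -0.532 0.468
outer loop
vertex 1.415 2.765 3.894
vertex 1.517 3.254 4.296
vertex 1.083 2.805 4.44
endloop
endfacet
facet normal -0.706 0.531 -0.468
outer loop
vertex 0.07 4.343 3.335
vertex -0.363 3.895 3.48
vertex -0.262 4.383 3.881
endloop
endfacet
facet normal 0.482 0.845 0.231
outer loop
vertex 0.07 4.343 3.335
vertex -0.262 4.383 3.881
vertex 1.517 3.254 4.296
endloop
endfacet
facet normal 0.482 0.845 0.232
outer loop
vertex 1.517 3.254 4.296
vertex -0.262 4.383 3.881
vertex 1.185 3.294 4.841
endloop
endfacet
facet normal 0.705 -0.532 0.469
outer loop
vertex 1.517 3.254 4.296
vertex 1.185 3.294 4.841
vertex 1.083 2.805 4.44
endloop
endfacet
facet normal -0.706 0.531 -0.468
outer loop
vertex -0.262 4.383 3.881
vertex -0.363 3.895 3.48
vertex -0.695 3.935 4.026
endloop
endfacet
facet normal -0.208 0.477 0.854
outer loop
vertex -0.262 4.383 3.881
vertex -0.695 3.935 4.026
vertex 1.185 3.294 4.841
endloop
endfacet
facet normal -0.208 0.477 0.854
outer loop
vertex 1.185 3.294 4.841
vertex -0.695 3.935 4.026
vertex 0.751 2.845 4.986
endloop
endfacet
facet normal 0.706 -0.531 0.468
outer loop
vertex 1.185 3.294 4.841
vertex 0.751 2.845 4.986
vertex 1.083 2.805 4.44
endloop
endfacet
facet normal -0.706 0.532 -0.468
outer loop
vertex -0.695 3.935 4.026
vertex -0.363 3.895 3.48
vertex -0.797 3.446 3.624
endloop
endfacet
facet normal -0.691 -0.368 0.623
outer loop
vertex -0.695 3.935 4.026
vertex -0.797 3.446 3.624
vertex 0.751 2.845 4.986
endloop
endfacet
facet normal -0.691 -0.368 0.622
outer loop
vertex 0.751 2.845 4.986
vertex -0.797 3.446 3.624
vertex 0.65 2.357 4.585
endloop
endfacet
facet normal 0.706 -0.531 0.468
outer loop
vertex 0.751 2.845 4.986
vertex 0.65 2.357 4.585
vertex 1.083 2.805 4.44
endloop
endfacet
facet normal -0.705 0.532 -0.469
outer loop
vertex -0.797 3.446 3.624
vertex -0.363 3.895 3.48
vertex -0.465 3.406 3.079
endloop
endfacet
facet normal -0.482 -0.845 -0.232
outer loop
vertex -0.797 3.446 3.624
vertex -0.465 3.406 3.079
vertex 0.65 2.357 4.585
endloop
endfacet
facet normal -0.482 -0.845 -0.231
outer loop
vertex 0.65 2.357 4.585
vertex -0.465 3.406 3.079
vertex 0.982 2.317 4.039
endloop
endfacet
facet normal 0.706 -0.531 0.468
outer loop
vertex 0.65 2.357 4.585
vertex 0.982 2.317 4.039
vertex 1.083 2.805 4.44
endloop
endfacet
facet normal -0.706 0.531 -0.468
outer loop
vertex -0.465 3.406 3.079
vertex -0.363 3.895 3.48
vertex -0.031 3.855 2.934
endloop
endfacet
facet normal 0.208 -0.477 -0.854
outer loop
vertex -0.465 3.406 3.079
vertex -0.031 3.855 2.934
vertex 0.982 2.317 4.039
endloop
endfacet
facet normal 0.207 -0.477 -0.854
outer loop
vertex 0.982 2.317 4.039
vertex -0.031 3.855 2.934
vertex 1.415 2.765 3.894
endloop
endfacet
facet normal 0.706 -0.531 0.468
outer loop
vertex 0.982 2.317 4.039
vertex 1.415 2.765 3.894
vertex 1.083 2.805 4.44
endloop
endfacet
facet normal -0.589 -0.686 0.428
outer loop
vertex 2.212 -2.596 -0.685
vertex 1.383 -1.992 -0.859
vertex 2.058 -3.101 -1.707
endloop
endfacet
facet normal 0.797 -0.581 0.167
outer loop
vertex 2.877 -2.148 -2.301
vertex 2.212 -2.596 -0.685
vertex 2.058 -3.101 -1.707
endloop
endfacet
facet normal -0.589 -0.686 0.428
outer loop
vertex 2.058 -3.101 -1.707
vertex 1.383 -1.992 -0.859
vertex 1.229 -2.497 -1.88
endloop
endfacet
facet normal -0.134 -0.439 -0.889
outer loop
vertex 1.229 -2.497 -1.88
vertex 2.877 -2.148 -2.301
vertex 2.058 -3.101 -1.707
endloop
endfacet
facet normal 0.133 0.439 0.888
outer loop
vertex 2.212 -2.596 -0.685
vertex 2.202 -1.039 -1.453
vertex 1.383 -1.992 -0.859
endloop
endfacet
facet normal 0.797 -0.581 0.167
outer loop
vertex 3.031 -1.643 -1.28
vertex 2.212 -2.596 -0.685
vertex 2.877 -2.148 -2.301
endloop
endfacet
facet normal 0.134 0.439 0.888
outer loop
vertex 3.031 -1.643 -1.28
vertex 2.202 -1.039 -1.453
vertex 2.212 -2.596 -0.685
endloop
endfacet
facet normal -0.797 0.581 -0.167
outer loop
vertex 1.383 -1.992 -0.859
vertex 2.202 -1.039 -1.453
vertex 1.229 -2.497 -1.88
endloop
endfacet
facet normal -0.134 -0.440 -0.888
outer loop
vertex 2.048 -1.544 -2.475
vertex 2.877 -2.148 -2.301
vertex 1.229 -2.497 -1.88
endloop
endfacet
facet normal -0.797 0.581 -0.167
outer loop
vertex 1.229 -2.497 -1.88
vertex 2.202 -1.039 -1.453
vertex 2.048 -1.544 -2.475
endloop
endfacet
facet normal 0.589 0.685 -0.428
outer loop
vertex 2.048 -1.544 -2.475
vertex 3.031 -1.643 -1.28
vertex 2.877 -2.148 -2.301
endloop
endfacet
facet normal 0.589 0.686 -0.428
outer loop
vertex 2.202 -1.039 -1.453
vertex 3.031 -1.643 -1.28
vertex 2.048 -1.544 -2.475
endloop
endfacet

endsolid


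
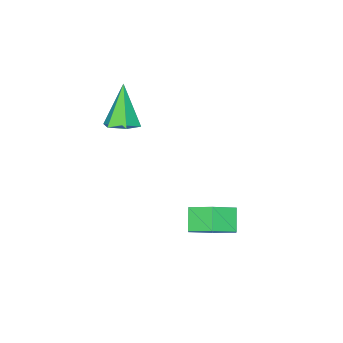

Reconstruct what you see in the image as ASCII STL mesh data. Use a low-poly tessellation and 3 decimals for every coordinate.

solid 
facet normal 0.510 0.474 -0.718
outer loop
vertex -2.638 0.831 -2.844
vertex -3.55 1.251 -3.214
vertex -2.985 1.771 -2.469
endloop
endfacet
facet normal 0.796 0.054 0.602
outer loop
vertex -2.638 0.831 -2.844
vertex -2.985 1.771 -2.469
vertex -3.199 0.308 -2.056
endloop
endfacet
facet normal 0.797 0.053 0.602
outer loop
vertex -3.199 0.308 -2.056
vertex -2.985 1.771 -2.469
vertex -3.546 1.248 -1.68
endloop
endfacet
facet normal -0.511 -0.475 0.717
outer loop
vertex -3.199 0.308 -2.056
vertex -3.546 1.248 -1.68
vertex -4.11 0.729 -2.426
endloop
endfacet
facet normal 0.510 0.474 -0.718
outer loop
vertex -2.985 1.771 -2.469
vertex -3.55 1.251 -3.214
vertex -3.897 2.191 -2.839
endloop
endfacet
facet normal 0.117 0.787 0.605
outer loop
vertex -2.985 1.771 -2.469
vertex -3.897 2.191 -2.839
vertex -3.546 1.248 -1.68
endloop
endfacet
facet normal 0.117 0.787 0.605
outer loop
vertex -3.546 1.248 -1.68
vertex -3.897 2.191 -2.839
vertex -4.458 1.668 -2.05
endloop
endfacet
facet normal -0.510 -0.476 0.717
outer loop
vertex -3.546 1.248 -1.68
vertex -4.458 1.668 -2.05
vertex -4.11 0.729 -2.426
endloop
endfacet
facet normal 0.511 0.475 -0.717
outer loop
vertex -3.897 2.191 -2.839
vertex -3.55 1.251 -3.214
vertex -4.461 1.672 -3.584
endloop
endfacet
facet normal -0.679 0.734 0.003
outer loop
vertex -3.897 2.191 -2.839
vertex -4.461 1.672 -3.584
vertex -4.458 1.668 -2.05
endloop
endfacet
facet normal -0.679 0.734 0.003
outer loop
vertex -4.458 1.668 -2.05
vertex -4.461 1.672 -3.584
vertex -5.022 1.149 -2.796
endloop
endfacet
facet normal -0.510 -0.476 0.717
outer loop
vertex -4.458 1.668 -2.05
vertex -5.022 1.149 -2.796
vertex -4.11 0.729 -2.426
endloop
endfacet
facet normal 0.511 0.475 -0.717
outer loop
vertex -4.461 1.672 -3.584
vertex -3.55 1.251 -3.214
vertex -4.114 0.732 -3.96
endloop
endfacet
facet normal -0.797 -0.053 -0.602
outer loop
vertex -4.461 1.672 -3.584
vertex -4.114 0.732 -3.96
vertex -5.022 1.149 -2.796
endloop
endfacet
facet normal -0.797 -0.054 -0.602
outer loop
vertex -5.022 1.149 -2.796
vertex -4.114 0.732 -3.96
vertex -4.675 0.209 -3.171
endloop
endfacet
facet normal -0.510 -0.474 0.718
outer loop
vertex -5.022 1.149 -2.796
vertex -4.675 0.209 -3.171
vertex -4.11 0.729 -2.426
endloop
endfacet
facet normal 0.510 0.476 -0.717
outer loop
vertex -4.114 0.732 -3.96
vertex -3.55 1.251 -3.214
vertex -3.202 0.312 -3.59
endloop
endfacet
facet normal -0.117 -0.787 -0.605
outer loop
vertex -4.114 0.732 -3.96
vertex -3.202 0.312 -3.59
vertex -4.675 0.209 -3.171
endloop
endfacet
facet normal -0.117 -0.787 -0.605
outer loop
vertex -4.675 0.209 -3.171
vertex -3.202 0.312 -3.59
vertex -3.763 -0.211 -2.801
endloop
endfacet
facet normal -0.510 -0.474 0.718
outer loop
vertex -4.675 0.209 -3.171
vertex -3.763 -0.211 -2.801
vertex -4.11 0.729 -2.426
endloop
endfacet
facet normal 0.510 0.476 -0.717
outer loop
vertex -3.202 0.312 -3.59
vertex -3.55 1.251 -3.214
vertex -2.638 0.831 -2.844
endloop
endfacet
facet normal 0.679 -0.734 -0.003
outer loop
vertex -3.202 0.312 -3.59
vertex -2.638 0.831 -2.844
vertex -3.763 -0.211 -2.801
endloop
endfacet
facet normal 0.679 -0.734 -0.003
outer loop
vertex -3.763 -0.211 -2.801
vertex -2.638 0.831 -2.844
vertex -3.199 0.308 -2.056
endloop
endfacet
facet normal -0.511 -0.475 0.717
outer loop
vertex -3.763 -0.211 -2.801
vertex -3.199 0.308 -2.056
vertex -4.11 0.729 -2.426
endloop
endfacet
facet normal 0.326 0.281 -0.903
outer loop
vertex -2.603 -3.463 0.95
vertex -3.331 -3.396 0.708
vertex -2.974 -2.792 1.025
endloop
endfacet
facet normal 0.671 0.295 0.681
outer loop
vertex -2.603 -3.463 0.95
vertex -2.974 -2.792 1.025
vertex -3.989 -3.964 2.532
endloop
endfacet
facet normal 0.325 0.282 -0.903
outer loop
vertex -2.974 -2.792 1.025
vertex -3.331 -3.396 0.708
vertex -3.702 -2.725 0.784
endloop
endfacet
facet normal -0.111 0.819 0.563
outer loop
vertex -2.974 -2.792 1.025
vertex -3.702 -2.725 0.784
vertex -3.989 -3.964 2.532
endloop
endfacet
facet normal 0.325 0.282 -0.903
outer loop
vertex -3.702 -2.725 0.784
vertex -3.331 -3.396 0.708
vertex -4.059 -3.329 0.467
endloop
endfacet
facet normal -0.885 0.437 0.164
outer loop
vertex -3.702 -2.725 0.784
vertex -4.059 -3.329 0.467
vertex -3.989 -3.964 2.532
endloop
endfacet
facet normal 0.325 0.281 -0.903
outer loop
vertex -4.059 -3.329 0.467
vertex -3.331 -3.396 0.708
vertex -3.689 -4.0 0.391
endloop
endfacet
facet normal -0.875 -0.470 -0.115
outer loop
vertex -4.059 -3.329 0.467
vertex -3.689 -4.0 0.391
vertex -3.989 -3.964 2.532
endloop
endfacet
facet normal 0.326 0.281 -0.903
outer loop
vertex -3.689 -4.0 0.391
vertex -3.331 -3.396 0.708
vertex -2.961 -4.067 0.633
endloop
endfacet
facet normal -0.093 -0.996 0.004
outer loop
vertex -3.689 -4.0 0.391
vertex -2.961 -4.067 0.633
vertex -3.989 -3.964 2.532
endloop
endfacet
facet normal 0.326 0.281 -0.903
outer loop
vertex -2.961 -4.067 0.633
vertex -3.331 -3.396 0.708
vertex -2.603 -3.463 0.95
endloop
endfacet
facet normal 0.680 -0.614 0.401
outer loop
vertex -2.961 -4.067 0.633
vertex -2.603 -3.463 0.95
vertex -3.989 -3.964 2.532
endloop
endfacet

endsolid


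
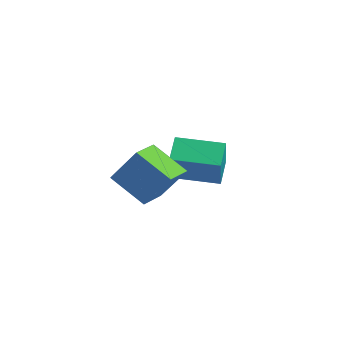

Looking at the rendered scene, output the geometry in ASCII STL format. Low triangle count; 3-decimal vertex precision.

solid 
facet normal -0.568 0.823 0.009
outer loop
vertex 0.313 -2.383 -0.763
vertex 1.252 -1.726 -1.635
vertex -0.44 -2.89 -1.957
endloop
endfacet
facet normal -0.653 -0.456 0.605
outer loop
vertex 0.128 -3.714 -1.965
vertex 0.313 -2.383 -0.763
vertex -0.44 -2.89 -1.957
endloop
endfacet
facet normal -0.568 0.823 0.007
outer loop
vertex -0.44 -2.89 -1.957
vertex 1.252 -1.726 -1.635
vertex 0.5 -2.234 -2.829
endloop
endfacet
facet normal -0.502 -0.338 -0.796
outer loop
vertex 0.5 -2.234 -2.829
vertex 0.128 -3.714 -1.965
vertex -0.44 -2.89 -1.957
endloop
endfacet
facet normal 0.502 0.338 0.796
outer loop
vertex 0.313 -2.383 -0.763
vertex 1.82 -2.55 -1.643
vertex 1.252 -1.726 -1.635
endloop
endfacet
facet normal -0.653 -0.456 0.605
outer loop
vertex 0.88 -3.206 -0.771
vertex 0.313 -2.383 -0.763
vertex 0.128 -3.714 -1.965
endloop
endfacet
facet normal 0.502 0.338 0.796
outer loop
vertex 0.88 -3.206 -0.771
vertex 1.82 -2.55 -1.643
vertex 0.313 -2.383 -0.763
endloop
endfacet
facet normal 0.653 0.456 -0.605
outer loop
vertex 1.252 -1.726 -1.635
vertex 1.82 -2.55 -1.643
vertex 0.5 -2.234 -2.829
endloop
endfacet
facet normal -0.502 -0.338 -0.796
outer loop
vertex 1.067 -3.057 -2.837
vertex 0.128 -3.714 -1.965
vertex 0.5 -2.234 -2.829
endloop
endfacet
facet normal 0.653 0.456 -0.605
outer loop
vertex 0.5 -2.234 -2.829
vertex 1.82 -2.55 -1.643
vertex 1.067 -3.057 -2.837
endloop
endfacet
facet normal 0.568 -0.823 -0.008
outer loop
vertex 1.067 -3.057 -2.837
vertex 0.88 -3.206 -0.771
vertex 0.128 -3.714 -1.965
endloop
endfacet
facet normal 0.567 -0.824 -0.008
outer loop
vertex 1.82 -2.55 -1.643
vertex 0.88 -3.206 -0.771
vertex 1.067 -3.057 -2.837
endloop
endfacet
facet normal -0.555 -0.824 0.112
outer loop
vertex -2.023 -0.536 -1.503
vertex -3.232 0.098 -2.824
vertex -1.487 -0.993 -2.213
endloop
endfacet
facet normal 0.637 -0.333 0.695
outer loop
vertex -0.588 0.342 -2.396
vertex -2.023 -0.536 -1.503
vertex -1.487 -0.993 -2.213
endloop
endfacet
facet normal -0.555 -0.824 0.113
outer loop
vertex -1.487 -0.993 -2.213
vertex -3.232 0.098 -2.824
vertex -2.697 -0.359 -3.534
endloop
endfacet
facet normal 0.535 -0.458 -0.710
outer loop
vertex -2.697 -0.359 -3.534
vertex -0.588 0.342 -2.396
vertex -1.487 -0.993 -2.213
endloop
endfacet
facet normal -0.535 0.458 0.710
outer loop
vertex -2.023 -0.536 -1.503
vertex -2.333 1.433 -3.007
vertex -3.232 0.098 -2.824
endloop
endfacet
facet normal 0.637 -0.334 0.695
outer loop
vertex -1.123 0.799 -1.686
vertex -2.023 -0.536 -1.503
vertex -0.588 0.342 -2.396
endloop
endfacet
facet normal -0.535 0.458 0.710
outer loop
vertex -1.123 0.799 -1.686
vertex -2.333 1.433 -3.007
vertex -2.023 -0.536 -1.503
endloop
endfacet
facet normal -0.637 0.334 -0.695
outer loop
vertex -3.232 0.098 -2.824
vertex -2.333 1.433 -3.007
vertex -2.697 -0.359 -3.534
endloop
endfacet
facet normal 0.535 -0.458 -0.710
outer loop
vertex -1.797 0.976 -3.717
vertex -0.588 0.342 -2.396
vertex -2.697 -0.359 -3.534
endloop
endfacet
facet normal -0.636 0.334 -0.695
outer loop
vertex -2.697 -0.359 -3.534
vertex -2.333 1.433 -3.007
vertex -1.797 0.976 -3.717
endloop
endfacet
facet normal 0.555 0.824 -0.112
outer loop
vertex -1.797 0.976 -3.717
vertex -1.123 0.799 -1.686
vertex -0.588 0.342 -2.396
endloop
endfacet
facet normal 0.554 0.825 -0.112
outer loop
vertex -2.333 1.433 -3.007
vertex -1.123 0.799 -1.686
vertex -1.797 0.976 -3.717
endloop
endfacet

endsolid


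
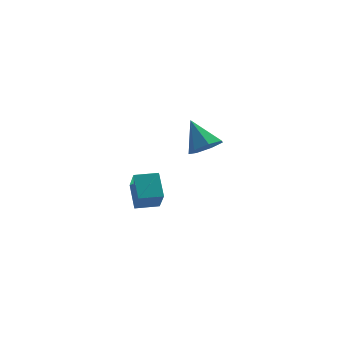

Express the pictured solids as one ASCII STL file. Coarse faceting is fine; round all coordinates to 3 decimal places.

solid 
facet normal -0.998 -0.055 0.010
outer loop
vertex -2.979 -0.857 -3.697
vertex -3.035 0.321 -2.836
vertex -3.043 0.073 -4.972
endloop
endfacet
facet normal 0.039 -0.806 -0.590
outer loop
vertex -1.845 0.139 -4.984
vertex -2.979 -0.857 -3.697
vertex -3.043 0.073 -4.972
endloop
endfacet
facet normal -0.998 -0.055 0.010
outer loop
vertex -3.043 0.073 -4.972
vertex -3.035 0.321 -2.836
vertex -3.099 1.251 -4.111
endloop
endfacet
facet normal -0.041 0.588 -0.808
outer loop
vertex -3.099 1.251 -4.111
vertex -1.845 0.139 -4.984
vertex -3.043 0.073 -4.972
endloop
endfacet
facet normal 0.041 -0.588 0.808
outer loop
vertex -2.979 -0.857 -3.697
vertex -1.837 0.387 -2.848
vertex -3.035 0.321 -2.836
endloop
endfacet
facet normal 0.039 -0.806 -0.590
outer loop
vertex -1.781 -0.791 -3.709
vertex -2.979 -0.857 -3.697
vertex -1.845 0.139 -4.984
endloop
endfacet
facet normal 0.041 -0.588 0.808
outer loop
vertex -1.781 -0.791 -3.709
vertex -1.837 0.387 -2.848
vertex -2.979 -0.857 -3.697
endloop
endfacet
facet normal -0.039 0.806 0.590
outer loop
vertex -3.035 0.321 -2.836
vertex -1.837 0.387 -2.848
vertex -3.099 1.251 -4.111
endloop
endfacet
facet normal -0.041 0.588 -0.808
outer loop
vertex -1.901 1.317 -4.123
vertex -1.845 0.139 -4.984
vertex -3.099 1.251 -4.111
endloop
endfacet
facet normal -0.039 0.806 0.590
outer loop
vertex -3.099 1.251 -4.111
vertex -1.837 0.387 -2.848
vertex -1.901 1.317 -4.123
endloop
endfacet
facet normal 0.998 0.055 -0.010
outer loop
vertex -1.901 1.317 -4.123
vertex -1.781 -0.791 -3.709
vertex -1.845 0.139 -4.984
endloop
endfacet
facet normal 0.998 0.055 -0.010
outer loop
vertex -1.837 0.387 -2.848
vertex -1.781 -0.791 -3.709
vertex -1.901 1.317 -4.123
endloop
endfacet
facet normal 0.318 -0.642 -0.698
outer loop
vertex 0.38 -3.805 1.506
vertex -0.406 -4.123 1.441
vertex -0.057 -3.48 1.008
endloop
endfacet
facet normal 0.539 0.839 0.074
outer loop
vertex 0.38 -3.805 1.506
vertex -0.057 -3.48 1.008
vertex -0.934 -3.057 2.599
endloop
endfacet
facet normal 0.318 -0.642 -0.698
outer loop
vertex -0.057 -3.48 1.008
vertex -0.406 -4.123 1.441
vertex -0.756 -3.639 0.836
endloop
endfacet
facet normal -0.134 0.937 -0.323
outer loop
vertex -0.057 -3.48 1.008
vertex -0.756 -3.639 0.836
vertex -0.934 -3.057 2.599
endloop
endfacet
facet normal 0.318 -0.642 -0.698
outer loop
vertex -0.756 -3.639 0.836
vertex -0.406 -4.123 1.441
vertex -1.192 -4.163 1.119
endloop
endfacet
facet normal -0.807 0.532 -0.257
outer loop
vertex -0.756 -3.639 0.836
vertex -1.192 -4.163 1.119
vertex -0.934 -3.057 2.599
endloop
endfacet
facet normal 0.318 -0.642 -0.697
outer loop
vertex -1.192 -4.163 1.119
vertex -0.406 -4.123 1.441
vertex -1.035 -4.656 1.645
endloop
endfacet
facet normal -0.972 -0.072 0.223
outer loop
vertex -1.192 -4.163 1.119
vertex -1.035 -4.656 1.645
vertex -0.934 -3.057 2.599
endloop
endfacet
facet normal 0.318 -0.642 -0.697
outer loop
vertex -1.035 -4.656 1.645
vertex -0.406 -4.123 1.441
vertex -0.405 -4.748 2.017
endloop
endfacet
facet normal -0.506 -0.418 0.754
outer loop
vertex -1.035 -4.656 1.645
vertex -0.405 -4.748 2.017
vertex -0.934 -3.057 2.599
endloop
endfacet
facet normal 0.318 -0.642 -0.697
outer loop
vertex -0.405 -4.748 2.017
vertex -0.406 -4.123 1.441
vertex 0.225 -4.369 1.955
endloop
endfacet
facet normal 0.241 -0.247 0.938
outer loop
vertex -0.405 -4.748 2.017
vertex 0.225 -4.369 1.955
vertex -0.934 -3.057 2.599
endloop
endfacet
facet normal 0.318 -0.642 -0.697
outer loop
vertex 0.225 -4.369 1.955
vertex -0.406 -4.123 1.441
vertex 0.38 -3.805 1.506
endloop
endfacet
facet normal 0.706 0.312 0.636
outer loop
vertex 0.225 -4.369 1.955
vertex 0.38 -3.805 1.506
vertex -0.934 -3.057 2.599
endloop
endfacet

endsolid


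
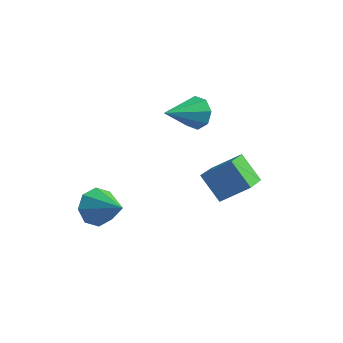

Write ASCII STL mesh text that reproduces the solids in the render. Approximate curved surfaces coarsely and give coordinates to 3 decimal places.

solid 
facet normal 0.206 0.912 -0.355
outer loop
vertex 0.462 1.707 0.888
vertex 0.124 2.067 1.616
vertex 0.923 1.791 1.371
endloop
endfacet
facet normal 0.559 -0.721 -0.409
outer loop
vertex 0.462 1.707 0.888
vertex 0.923 1.791 1.371
vertex -0.264 0.353 2.284
endloop
endfacet
facet normal 0.206 0.912 -0.355
outer loop
vertex 0.923 1.791 1.371
vertex 0.124 2.067 1.616
vertex 0.916 2.037 1.998
endloop
endfacet
facet normal 0.816 -0.535 0.219
outer loop
vertex 0.923 1.791 1.371
vertex 0.916 2.037 1.998
vertex -0.264 0.353 2.284
endloop
endfacet
facet normal 0.206 0.912 -0.355
outer loop
vertex 0.916 2.037 1.998
vertex 0.124 2.067 1.616
vertex 0.445 2.3 2.401
endloop
endfacet
facet normal 0.547 -0.247 0.800
outer loop
vertex 0.916 2.037 1.998
vertex 0.445 2.3 2.401
vertex -0.264 0.353 2.284
endloop
endfacet
facet normal 0.206 0.912 -0.355
outer loop
vertex 0.445 2.3 2.401
vertex 0.124 2.067 1.616
vertex -0.214 2.427 2.344
endloop
endfacet
facet normal -0.091 -0.027 0.995
outer loop
vertex 0.445 2.3 2.401
vertex -0.214 2.427 2.344
vertex -0.264 0.353 2.284
endloop
endfacet
facet normal 0.206 0.912 -0.355
outer loop
vertex -0.214 2.427 2.344
vertex 0.124 2.067 1.616
vertex -0.675 2.343 1.861
endloop
endfacet
facet normal -0.723 -0.003 0.691
outer loop
vertex -0.214 2.427 2.344
vertex -0.675 2.343 1.861
vertex -0.264 0.353 2.284
endloop
endfacet
facet normal 0.206 0.912 -0.355
outer loop
vertex -0.675 2.343 1.861
vertex 0.124 2.067 1.616
vertex -0.668 2.097 1.234
endloop
endfacet
facet normal -0.980 -0.189 0.063
outer loop
vertex -0.675 2.343 1.861
vertex -0.668 2.097 1.234
vertex -0.264 0.353 2.284
endloop
endfacet
facet normal 0.206 0.912 -0.355
outer loop
vertex -0.668 2.097 1.234
vertex 0.124 2.067 1.616
vertex -0.197 1.834 0.831
endloop
endfacet
facet normal -0.710 -0.477 -0.519
outer loop
vertex -0.668 2.097 1.234
vertex -0.197 1.834 0.831
vertex -0.264 0.353 2.284
endloop
endfacet
facet normal 0.206 0.912 -0.355
outer loop
vertex -0.197 1.834 0.831
vertex 0.124 2.067 1.616
vertex 0.462 1.707 0.888
endloop
endfacet
facet normal -0.073 -0.697 -0.714
outer loop
vertex -0.197 1.834 0.831
vertex 0.462 1.707 0.888
vertex -0.264 0.353 2.284
endloop
endfacet
facet normal -0.668 0.045 0.743
outer loop
vertex 2.179 1.715 -0.399
vertex 1.546 3.398 -1.071
vertex 1.145 0.973 -1.283
endloop
endfacet
facet normal 0.330 -0.877 0.350
outer loop
vertex 2.194 0.902 -2.449
vertex 2.179 1.715 -0.399
vertex 1.145 0.973 -1.283
endloop
endfacet
facet normal -0.668 0.046 0.743
outer loop
vertex 1.145 0.973 -1.283
vertex 1.546 3.398 -1.071
vertex 0.512 2.657 -1.956
endloop
endfacet
facet normal -0.667 -0.479 -0.571
outer loop
vertex 0.512 2.657 -1.956
vertex 2.194 0.902 -2.449
vertex 1.145 0.973 -1.283
endloop
endfacet
facet normal 0.667 0.479 0.571
outer loop
vertex 2.179 1.715 -0.399
vertex 2.595 3.327 -2.237
vertex 1.546 3.398 -1.071
endloop
endfacet
facet normal 0.329 -0.877 0.350
outer loop
vertex 3.228 1.643 -1.564
vertex 2.179 1.715 -0.399
vertex 2.194 0.902 -2.449
endloop
endfacet
facet normal 0.667 0.479 0.571
outer loop
vertex 3.228 1.643 -1.564
vertex 2.595 3.327 -2.237
vertex 2.179 1.715 -0.399
endloop
endfacet
facet normal -0.329 0.877 -0.350
outer loop
vertex 1.546 3.398 -1.071
vertex 2.595 3.327 -2.237
vertex 0.512 2.657 -1.956
endloop
endfacet
facet normal -0.667 -0.479 -0.571
outer loop
vertex 1.561 2.585 -3.121
vertex 2.194 0.902 -2.449
vertex 0.512 2.657 -1.956
endloop
endfacet
facet normal -0.329 0.877 -0.351
outer loop
vertex 0.512 2.657 -1.956
vertex 2.595 3.327 -2.237
vertex 1.561 2.585 -3.121
endloop
endfacet
facet normal 0.668 -0.045 -0.743
outer loop
vertex 1.561 2.585 -3.121
vertex 3.228 1.643 -1.564
vertex 2.194 0.902 -2.449
endloop
endfacet
facet normal 0.668 -0.046 -0.743
outer loop
vertex 2.595 3.327 -2.237
vertex 3.228 1.643 -1.564
vertex 1.561 2.585 -3.121
endloop
endfacet
facet normal -0.897 0.145 -0.419
outer loop
vertex -1.046 -2.169 -3.181
vertex -1.481 -2.576 -2.39
vertex -1.213 -1.658 -2.647
endloop
endfacet
facet normal 0.760 0.571 -0.309
outer loop
vertex -1.046 -2.169 -3.181
vertex -1.213 -1.658 -2.647
vertex 0.061 -2.824 -1.67
endloop
endfacet
facet normal -0.897 0.145 -0.418
outer loop
vertex -1.213 -1.658 -2.647
vertex -1.481 -2.576 -2.39
vertex -1.537 -1.685 -1.962
endloop
endfacet
facet normal 0.523 0.805 0.279
outer loop
vertex -1.213 -1.658 -2.647
vertex -1.537 -1.685 -1.962
vertex 0.061 -2.824 -1.67
endloop
endfacet
facet normal -0.896 0.145 -0.419
outer loop
vertex -1.537 -1.685 -1.962
vertex -1.481 -2.576 -2.39
vertex -1.828 -2.233 -1.529
endloop
endfacet
facet normal 0.226 0.527 0.819
outer loop
vertex -1.537 -1.685 -1.962
vertex -1.828 -2.233 -1.529
vertex 0.061 -2.824 -1.67
endloop
endfacet
facet normal -0.896 0.145 -0.419
outer loop
vertex -1.828 -2.233 -1.529
vertex -1.481 -2.576 -2.39
vertex -1.916 -2.983 -1.6
endloop
endfacet
facet normal 0.043 -0.099 0.994
outer loop
vertex -1.828 -2.233 -1.529
vertex -1.916 -2.983 -1.6
vertex 0.061 -2.824 -1.67
endloop
endfacet
facet normal -0.896 0.145 -0.419
outer loop
vertex -1.916 -2.983 -1.6
vertex -1.481 -2.576 -2.39
vertex -1.749 -3.493 -2.134
endloop
endfacet
facet normal 0.082 -0.708 0.702
outer loop
vertex -1.916 -2.983 -1.6
vertex -1.749 -3.493 -2.134
vertex 0.061 -2.824 -1.67
endloop
endfacet
facet normal -0.896 0.145 -0.419
outer loop
vertex -1.749 -3.493 -2.134
vertex -1.481 -2.576 -2.39
vertex -1.425 -3.467 -2.818
endloop
endfacet
facet normal 0.318 -0.941 0.115
outer loop
vertex -1.749 -3.493 -2.134
vertex -1.425 -3.467 -2.818
vertex 0.061 -2.824 -1.67
endloop
endfacet
facet normal -0.897 0.145 -0.418
outer loop
vertex -1.425 -3.467 -2.818
vertex -1.481 -2.576 -2.39
vertex -1.134 -2.918 -3.252
endloop
endfacet
facet normal 0.616 -0.663 -0.426
outer loop
vertex -1.425 -3.467 -2.818
vertex -1.134 -2.918 -3.252
vertex 0.061 -2.824 -1.67
endloop
endfacet
facet normal -0.897 0.145 -0.418
outer loop
vertex -1.134 -2.918 -3.252
vertex -1.481 -2.576 -2.39
vertex -1.046 -2.169 -3.181
endloop
endfacet
facet normal 0.798 -0.037 -0.601
outer loop
vertex -1.134 -2.918 -3.252
vertex -1.046 -2.169 -3.181
vertex 0.061 -2.824 -1.67
endloop
endfacet

endsolid


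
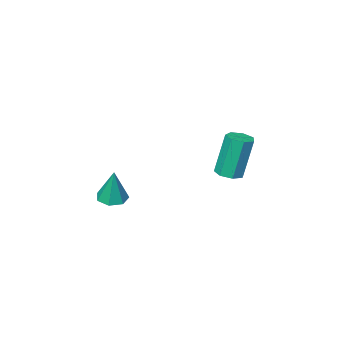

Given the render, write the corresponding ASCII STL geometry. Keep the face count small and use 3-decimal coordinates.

solid 
facet normal -0.074 -0.219 -0.973
outer loop
vertex 3.173 1.6 1.889
vertex 2.835 2.088 1.805
vertex 3.432 2.036 1.771
endloop
endfacet
facet normal 0.837 -0.394 0.380
outer loop
vertex 3.173 1.6 1.889
vertex 3.432 2.036 1.771
vertex 2.945 2.412 3.235
endloop
endfacet
facet normal -0.075 -0.220 -0.973
outer loop
vertex 3.432 2.036 1.771
vertex 2.835 2.088 1.805
vertex 3.241 2.512 1.678
endloop
endfacet
facet normal 0.896 0.398 0.196
outer loop
vertex 3.432 2.036 1.771
vertex 3.241 2.512 1.678
vertex 2.945 2.412 3.235
endloop
endfacet
facet normal -0.075 -0.220 -0.973
outer loop
vertex 3.241 2.512 1.678
vertex 2.835 2.088 1.805
vertex 2.744 2.668 1.681
endloop
endfacet
facet normal 0.298 0.947 0.118
outer loop
vertex 3.241 2.512 1.678
vertex 2.744 2.668 1.681
vertex 2.945 2.412 3.235
endloop
endfacet
facet normal -0.074 -0.220 -0.973
outer loop
vertex 2.744 2.668 1.681
vertex 2.835 2.088 1.805
vertex 2.316 2.388 1.777
endloop
endfacet
facet normal -0.504 0.840 0.203
outer loop
vertex 2.744 2.668 1.681
vertex 2.316 2.388 1.777
vertex 2.945 2.412 3.235
endloop
endfacet
facet normal -0.075 -0.221 -0.972
outer loop
vertex 2.316 2.388 1.777
vertex 2.835 2.088 1.805
vertex 2.278 1.882 1.895
endloop
endfacet
facet normal -0.907 0.159 0.389
outer loop
vertex 2.316 2.388 1.777
vertex 2.278 1.882 1.895
vertex 2.945 2.412 3.235
endloop
endfacet
facet normal -0.076 -0.219 -0.973
outer loop
vertex 2.278 1.882 1.895
vertex 2.835 2.088 1.805
vertex 2.66 1.532 1.944
endloop
endfacet
facet normal -0.607 -0.588 0.535
outer loop
vertex 2.278 1.882 1.895
vertex 2.66 1.532 1.944
vertex 2.945 2.412 3.235
endloop
endfacet
facet normal -0.075 -0.220 -0.973
outer loop
vertex 2.66 1.532 1.944
vertex 2.835 2.088 1.805
vertex 3.173 1.6 1.889
endloop
endfacet
facet normal 0.167 -0.831 0.530
outer loop
vertex 2.66 1.532 1.944
vertex 3.173 1.6 1.889
vertex 2.945 2.412 3.235
endloop
endfacet
facet normal 0.218 -0.059 -0.974
outer loop
vertex -1.234 2.565 2.199
vertex -1.686 2.875 2.079
vertex -1.163 3.046 2.186
endloop
endfacet
facet normal 0.965 -0.136 0.225
outer loop
vertex -1.234 2.565 2.199
vertex -1.163 3.046 2.186
vertex -1.643 2.676 4.021
endloop
endfacet
facet normal 0.965 -0.137 0.225
outer loop
vertex -1.643 2.676 4.021
vertex -1.163 3.046 2.186
vertex -1.572 3.156 4.008
endloop
endfacet
facet normal -0.219 0.059 0.974
outer loop
vertex -1.643 2.676 4.021
vertex -1.572 3.156 4.008
vertex -2.094 2.985 3.901
endloop
endfacet
facet normal 0.218 -0.058 -0.974
outer loop
vertex -1.163 3.046 2.186
vertex -1.686 2.875 2.079
vertex -1.485 3.398 2.093
endloop
endfacet
facet normal 0.717 0.687 0.119
outer loop
vertex -1.163 3.046 2.186
vertex -1.485 3.398 2.093
vertex -1.572 3.156 4.008
endloop
endfacet
facet normal 0.716 0.687 0.119
outer loop
vertex -1.572 3.156 4.008
vertex -1.485 3.398 2.093
vertex -1.894 3.508 3.914
endloop
endfacet
facet normal -0.219 0.060 0.974
outer loop
vertex -1.572 3.156 4.008
vertex -1.894 3.508 3.914
vertex -2.094 2.985 3.901
endloop
endfacet
facet normal 0.219 -0.058 -0.974
outer loop
vertex -1.485 3.398 2.093
vertex -1.686 2.875 2.079
vertex -1.958 3.355 1.989
endloop
endfacet
facet normal -0.074 0.994 -0.077
outer loop
vertex -1.485 3.398 2.093
vertex -1.958 3.355 1.989
vertex -1.894 3.508 3.914
endloop
endfacet
facet normal -0.071 0.994 -0.077
outer loop
vertex -1.894 3.508 3.914
vertex -1.958 3.355 1.989
vertex -2.367 3.466 3.81
endloop
endfacet
facet normal -0.219 0.060 0.974
outer loop
vertex -1.894 3.508 3.914
vertex -2.367 3.466 3.81
vertex -2.094 2.985 3.901
endloop
endfacet
facet normal 0.219 -0.059 -0.974
outer loop
vertex -1.958 3.355 1.989
vertex -1.686 2.875 2.079
vertex -2.226 2.951 1.953
endloop
endfacet
facet normal -0.805 0.553 -0.215
outer loop
vertex -1.958 3.355 1.989
vertex -2.226 2.951 1.953
vertex -2.367 3.466 3.81
endloop
endfacet
facet normal -0.805 0.553 -0.214
outer loop
vertex -2.367 3.466 3.81
vertex -2.226 2.951 1.953
vertex -2.635 3.062 3.775
endloop
endfacet
facet normal -0.218 0.060 0.974
outer loop
vertex -2.367 3.466 3.81
vertex -2.635 3.062 3.775
vertex -2.094 2.985 3.901
endloop
endfacet
facet normal 0.219 -0.061 -0.974
outer loop
vertex -2.226 2.951 1.953
vertex -1.686 2.875 2.079
vertex -2.087 2.49 2.013
endloop
endfacet
facet normal -0.933 -0.306 -0.191
outer loop
vertex -2.226 2.951 1.953
vertex -2.087 2.49 2.013
vertex -2.635 3.062 3.775
endloop
endfacet
facet normal -0.933 -0.307 -0.190
outer loop
vertex -2.635 3.062 3.775
vertex -2.087 2.49 2.013
vertex -2.495 2.6 3.834
endloop
endfacet
facet normal -0.219 0.058 0.974
outer loop
vertex -2.635 3.062 3.775
vertex -2.495 2.6 3.834
vertex -2.094 2.985 3.901
endloop
endfacet
facet normal 0.217 -0.059 -0.974
outer loop
vertex -2.087 2.49 2.013
vertex -1.686 2.875 2.079
vertex -1.645 2.318 2.122
endloop
endfacet
facet normal -0.357 -0.934 -0.024
outer loop
vertex -2.087 2.49 2.013
vertex -1.645 2.318 2.122
vertex -2.495 2.6 3.834
endloop
endfacet
facet normal -0.358 -0.933 -0.024
outer loop
vertex -2.495 2.6 3.834
vertex -1.645 2.318 2.122
vertex -2.054 2.428 3.943
endloop
endfacet
facet normal -0.218 0.058 0.974
outer loop
vertex -2.495 2.6 3.834
vertex -2.054 2.428 3.943
vertex -2.094 2.985 3.901
endloop
endfacet
facet normal 0.218 -0.059 -0.974
outer loop
vertex -1.645 2.318 2.122
vertex -1.686 2.875 2.079
vertex -1.234 2.565 2.199
endloop
endfacet
facet normal 0.486 -0.859 0.161
outer loop
vertex -1.645 2.318 2.122
vertex -1.234 2.565 2.199
vertex -2.054 2.428 3.943
endloop
endfacet
facet normal 0.487 -0.858 0.162
outer loop
vertex -2.054 2.428 3.943
vertex -1.234 2.565 2.199
vertex -1.643 2.676 4.021
endloop
endfacet
facet normal -0.220 0.058 0.974
outer loop
vertex -2.054 2.428 3.943
vertex -1.643 2.676 4.021
vertex -2.094 2.985 3.901
endloop
endfacet

endsolid


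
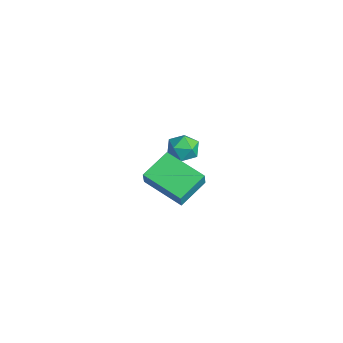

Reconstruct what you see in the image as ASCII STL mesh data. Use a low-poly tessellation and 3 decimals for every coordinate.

solid 
facet normal -0.837 -0.490 0.242
outer loop
vertex 3.373 -0.462 2.507
vertex 2.765 0.844 3.051
vertex 3.04 -0.285 1.712
endloop
endfacet
facet normal 0.395 -0.848 -0.354
outer loop
vertex 4.715 0.696 1.229
vertex 3.373 -0.462 2.507
vertex 3.04 -0.285 1.712
endloop
endfacet
facet normal -0.837 -0.490 0.242
outer loop
vertex 3.04 -0.285 1.712
vertex 2.765 0.844 3.051
vertex 2.432 1.021 2.256
endloop
endfacet
facet normal -0.378 0.200 -0.904
outer loop
vertex 2.432 1.021 2.256
vertex 4.715 0.696 1.229
vertex 3.04 -0.285 1.712
endloop
endfacet
facet normal 0.378 -0.200 0.904
outer loop
vertex 3.373 -0.462 2.507
vertex 4.44 1.825 2.568
vertex 2.765 0.844 3.051
endloop
endfacet
facet normal 0.395 -0.848 -0.354
outer loop
vertex 5.048 0.519 2.024
vertex 3.373 -0.462 2.507
vertex 4.715 0.696 1.229
endloop
endfacet
facet normal 0.378 -0.200 0.904
outer loop
vertex 5.048 0.519 2.024
vertex 4.44 1.825 2.568
vertex 3.373 -0.462 2.507
endloop
endfacet
facet normal -0.395 0.848 0.354
outer loop
vertex 2.765 0.844 3.051
vertex 4.44 1.825 2.568
vertex 2.432 1.021 2.256
endloop
endfacet
facet normal -0.378 0.200 -0.904
outer loop
vertex 4.107 2.002 1.773
vertex 4.715 0.696 1.229
vertex 2.432 1.021 2.256
endloop
endfacet
facet normal -0.395 0.848 0.354
outer loop
vertex 2.432 1.021 2.256
vertex 4.44 1.825 2.568
vertex 4.107 2.002 1.773
endloop
endfacet
facet normal 0.837 0.490 -0.242
outer loop
vertex 4.107 2.002 1.773
vertex 5.048 0.519 2.024
vertex 4.715 0.696 1.229
endloop
endfacet
facet normal 0.837 0.490 -0.242
outer loop
vertex 4.44 1.825 2.568
vertex 5.048 0.519 2.024
vertex 4.107 2.002 1.773
endloop
endfacet
facet normal -0.477 0.876 0.071
outer loop
vertex -1.728 3.844 -1.308
vertex -2.07 3.601 -0.603
vertex -1.349 3.993 -0.596
endloop
endfacet
facet normal 0.142 0.951 -0.274
outer loop
vertex -1.728 3.844 -1.308
vertex -1.349 3.993 -0.596
vertex -0.917 3.741 -1.246
endloop
endfacet
facet normal 0.131 0.521 -0.843
outer loop
vertex -1.728 3.844 -1.308
vertex -0.917 3.741 -1.246
vertex -1.37 3.193 -1.655
endloop
endfacet
facet normal -0.496 0.180 -0.849
outer loop
vertex -1.728 3.844 -1.308
vertex -1.37 3.193 -1.655
vertex -2.083 3.106 -1.257
endloop
endfacet
facet normal -0.871 0.399 -0.285
outer loop
vertex -1.728 3.844 -1.308
vertex -2.083 3.106 -1.257
vertex -2.07 3.601 -0.603
endloop
endfacet
facet normal 0.665 0.730 0.159
outer loop
vertex -0.917 3.741 -1.246
vertex -1.349 3.993 -0.596
vertex -0.757 3.434 -0.503
endloop
endfacet
facet normal -0.338 0.609 0.718
outer loop
vertex -1.349 3.993 -0.596
vertex -2.07 3.601 -0.603
vertex -1.47 3.347 -0.105
endloop
endfacet
facet normal -0.976 -0.163 0.143
outer loop
vertex -2.07 3.601 -0.603
vertex -2.083 3.106 -1.257
vertex -1.923 2.799 -0.514
endloop
endfacet
facet normal -0.368 -0.518 -0.772
outer loop
vertex -2.083 3.106 -1.257
vertex -1.37 3.193 -1.655
vertex -1.491 2.547 -1.164
endloop
endfacet
facet normal 0.647 0.034 -0.762
outer loop
vertex -1.37 3.193 -1.655
vertex -0.917 3.741 -1.246
vertex -0.77 2.939 -1.157
endloop
endfacet
facet normal 0.496 -0.180 0.849
outer loop
vertex -1.112 2.696 -0.452
vertex -0.757 3.434 -0.503
vertex -1.47 3.347 -0.105
endloop
endfacet
facet normal -0.131 -0.521 0.843
outer loop
vertex -1.112 2.696 -0.452
vertex -1.47 3.347 -0.105
vertex -1.923 2.799 -0.514
endloop
endfacet
facet normal -0.142 -0.951 0.274
outer loop
vertex -1.112 2.696 -0.452
vertex -1.923 2.799 -0.514
vertex -1.491 2.547 -1.164
endloop
endfacet
facet normal 0.477 -0.876 -0.071
outer loop
vertex -1.112 2.696 -0.452
vertex -1.491 2.547 -1.164
vertex -0.77 2.939 -1.157
endloop
endfacet
facet normal 0.871 -0.399 0.285
outer loop
vertex -1.112 2.696 -0.452
vertex -0.77 2.939 -1.157
vertex -0.757 3.434 -0.503
endloop
endfacet
facet normal 0.368 0.518 0.772
outer loop
vertex -1.47 3.347 -0.105
vertex -0.757 3.434 -0.503
vertex -1.349 3.993 -0.596
endloop
endfacet
facet normal -0.647 -0.034 0.762
outer loop
vertex -1.923 2.799 -0.514
vertex -1.47 3.347 -0.105
vertex -2.07 3.601 -0.603
endloop
endfacet
facet normal -0.665 -0.730 -0.159
outer loop
vertex -1.491 2.547 -1.164
vertex -1.923 2.799 -0.514
vertex -2.083 3.106 -1.257
endloop
endfacet
facet normal 0.338 -0.609 -0.718
outer loop
vertex -0.77 2.939 -1.157
vertex -1.491 2.547 -1.164
vertex -1.37 3.193 -1.655
endloop
endfacet
facet normal 0.976 0.163 -0.143
outer loop
vertex -0.757 3.434 -0.503
vertex -0.77 2.939 -1.157
vertex -0.917 3.741 -1.246
endloop
endfacet

endsolid
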